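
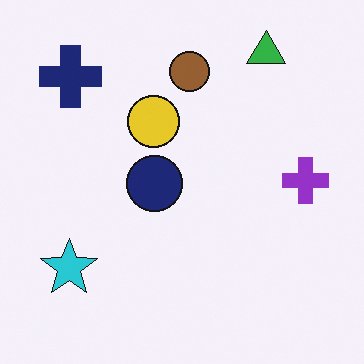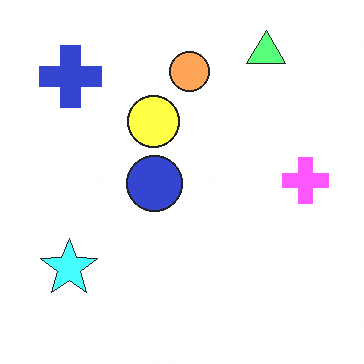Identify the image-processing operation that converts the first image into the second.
This is the original image noticeably brightened.

Every pixel — background and shapes alike — is uniformly brightened.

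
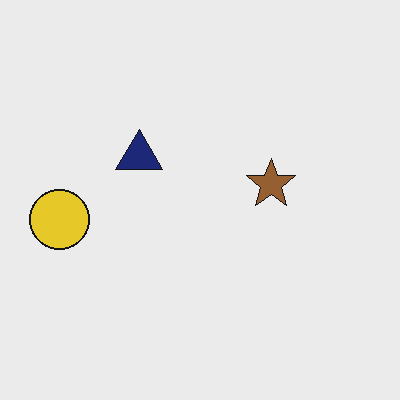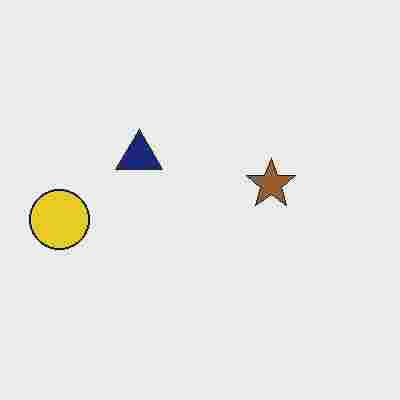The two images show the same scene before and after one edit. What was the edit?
The image was heavily JPEG-compressed with obvious blocking artifacts.

Blocky 8×8 compression artifacts appear around shape edges and the flat background shows ringing — characteristic JPEG degradation.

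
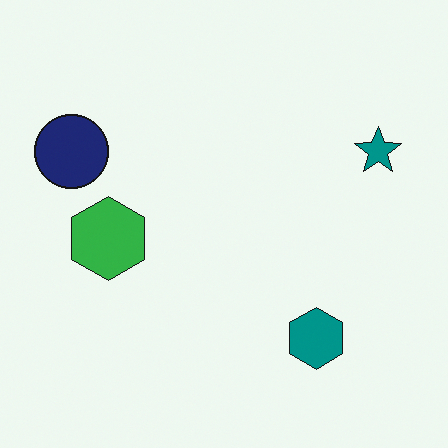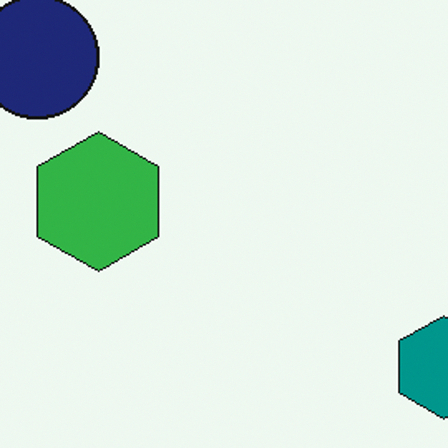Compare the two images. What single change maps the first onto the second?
The transformation is: cropped tightly and scaled back up.

The visible shapes are larger and the field of view is narrower; shapes near the original edges may be partly or wholly outside the frame — a crop-and-rescale.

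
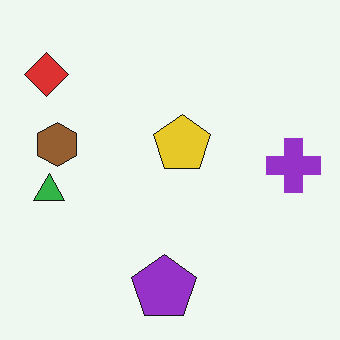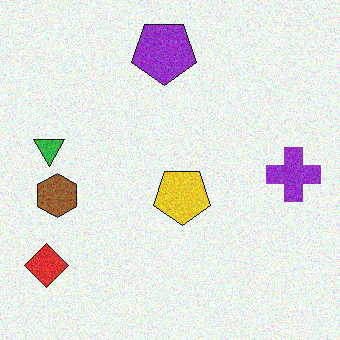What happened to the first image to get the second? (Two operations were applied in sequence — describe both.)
Flipped vertically (top ↔ bottom), then degraded with moderate additive noise.

The purple pentagon is in the bottom of the first image and the top of the second — shapes on opposite sides of the horizontal midline have swapped in a mirror flip. Random speckle covers the whole image, including the flat background.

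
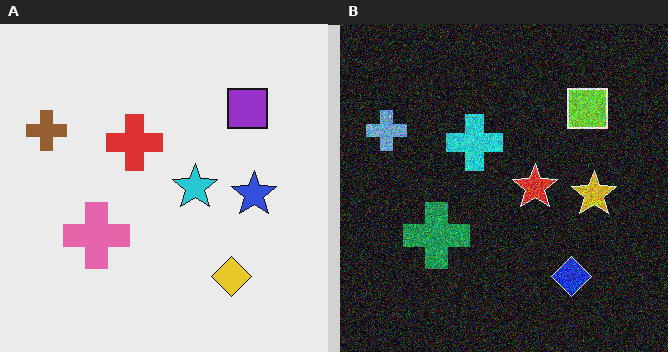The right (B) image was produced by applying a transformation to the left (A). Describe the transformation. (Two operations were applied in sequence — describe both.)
It was color-inverted (negative), then degraded with strong gaussian noise.

The light background has become dark and every shape's color is its complement — a photographic negative. Random speckle covers the whole image, including the flat background.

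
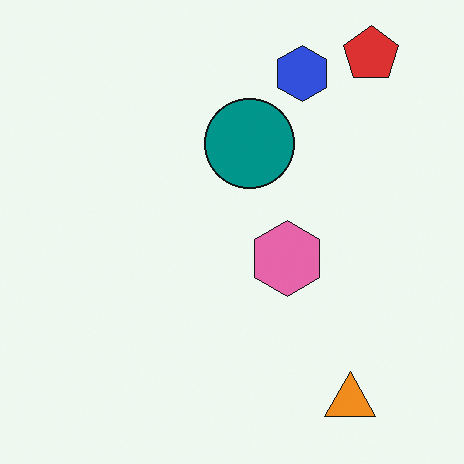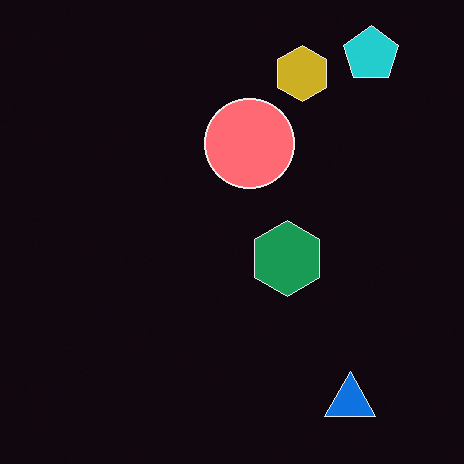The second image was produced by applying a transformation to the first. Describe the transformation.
This is the original image color-inverted (negative).

The light background has become dark and every shape's color is its complement — a photographic negative.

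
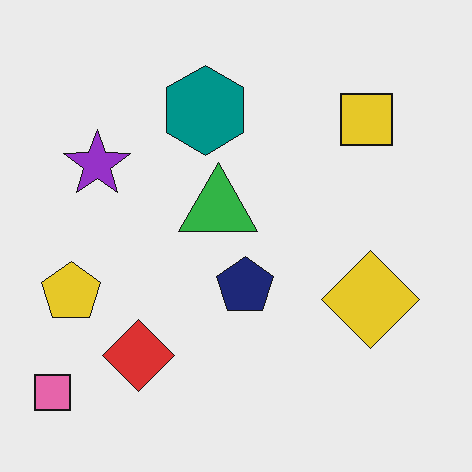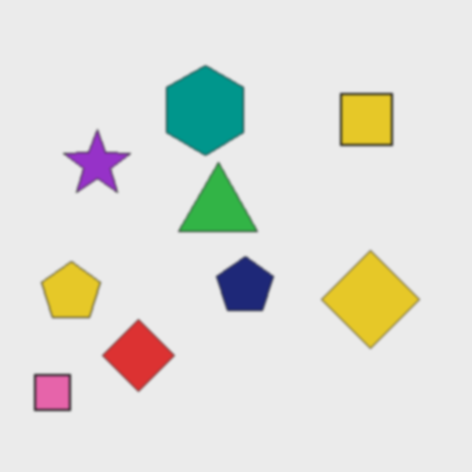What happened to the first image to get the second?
It was lightly blurred.

Shape edges and outlines are uniformly softened across the whole image.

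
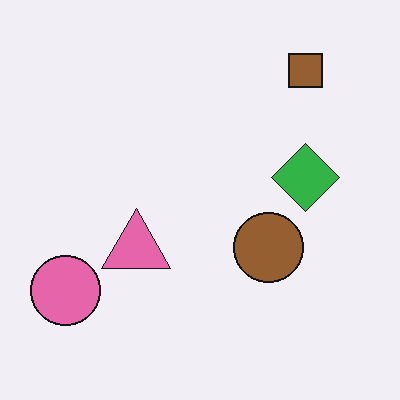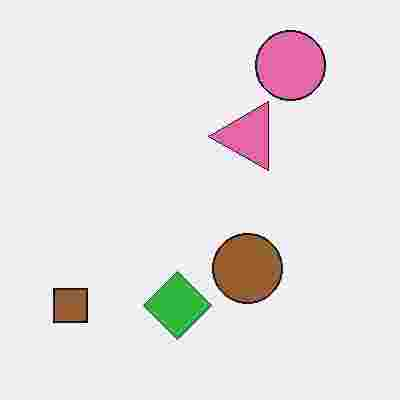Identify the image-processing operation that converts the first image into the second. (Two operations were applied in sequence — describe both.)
The second image is the first transposed (reflected across the top-left ↔ bottom-right diagonal), then degraded with heavy JPEG compression.

Shapes have swapped their row and column positions — what was in the top-right is now in the bottom-left — a diagonal reflection. Blocky 8×8 compression artifacts appear around shape edges and the flat background shows ringing — characteristic JPEG degradation.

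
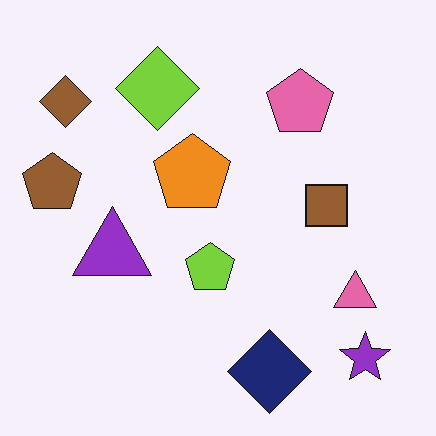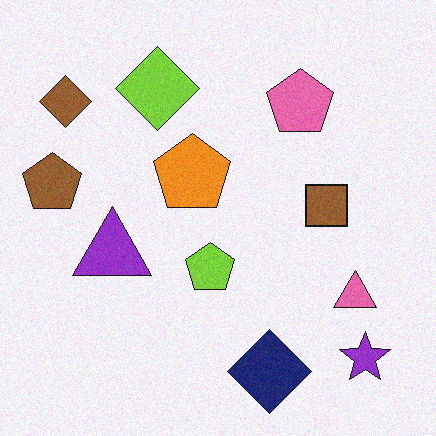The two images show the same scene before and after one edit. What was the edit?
The transformation is: degraded with a light layer of grain.

Random speckle covers the whole image, including the flat background.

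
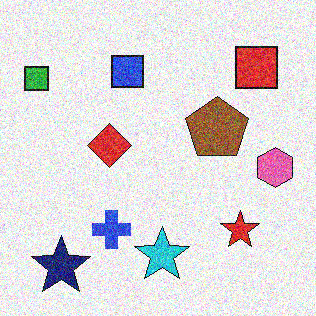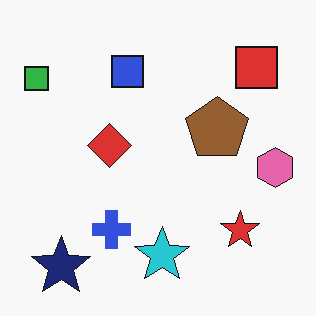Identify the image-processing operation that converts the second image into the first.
This is the original image degraded with a thick layer of grain.

Random speckle covers the whole image, including the flat background.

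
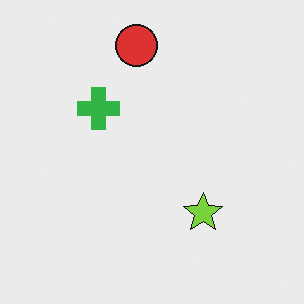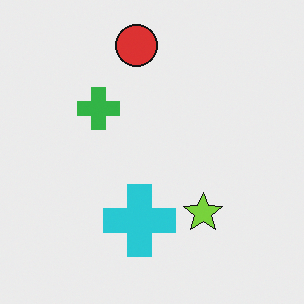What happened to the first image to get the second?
This is the original image overlaid with an additional cyan cross.

A cyan cross appears in the second image that is absent from the first.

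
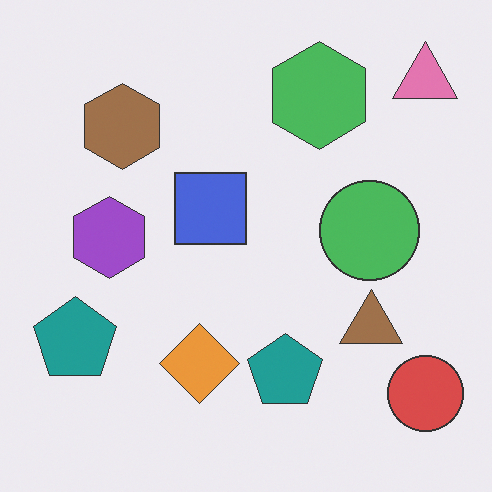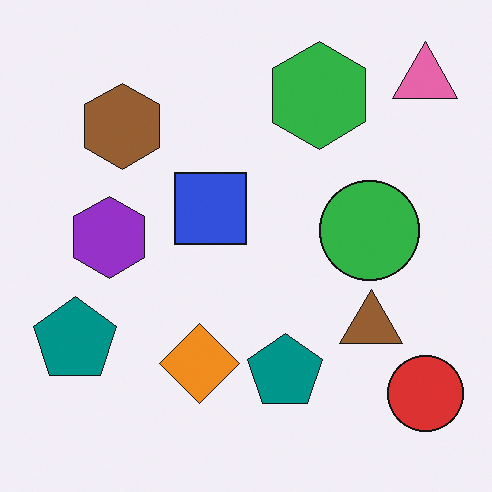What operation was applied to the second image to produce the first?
The transformation is: given slightly reduced contrast.

Tones are pushed toward mid-grey across the whole image — a global contrast change.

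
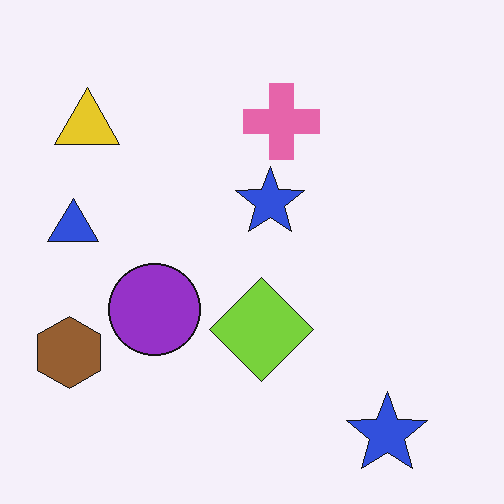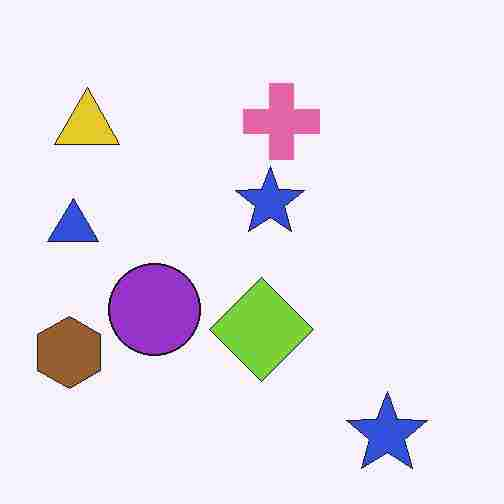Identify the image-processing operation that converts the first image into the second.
It was degraded with heavy JPEG compression.

Blocky 8×8 compression artifacts appear around shape edges and the flat background shows ringing — characteristic JPEG degradation.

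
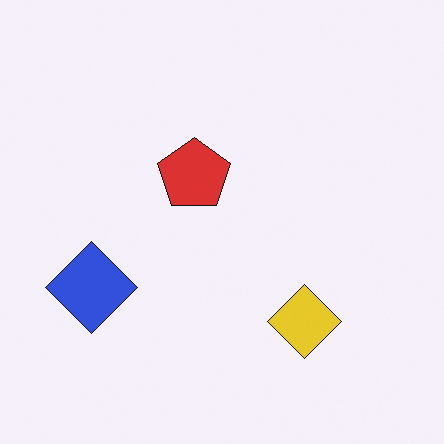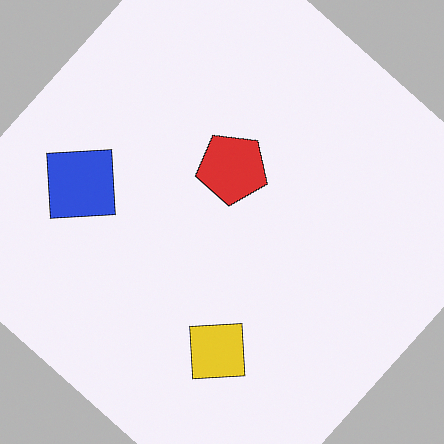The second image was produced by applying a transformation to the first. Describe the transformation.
The transformation is: rotated clockwise by a large amount — several tens of degrees.

Every shape is tilted by the same angle and the image corners show triangular fill wedges — a whole-image rotation by a non-right angle.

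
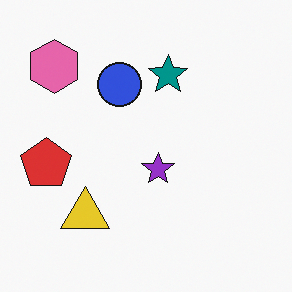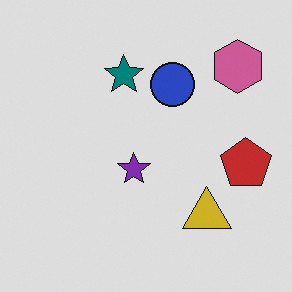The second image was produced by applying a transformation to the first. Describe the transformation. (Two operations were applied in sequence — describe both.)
Darkened a little, then flipped horizontally (left ↔ right).

Every pixel — background and shapes alike — is uniformly darkened. The red pentagon is in the left of the first image and the right of the second — shapes on opposite sides of the vertical midline have swapped in a mirror flip.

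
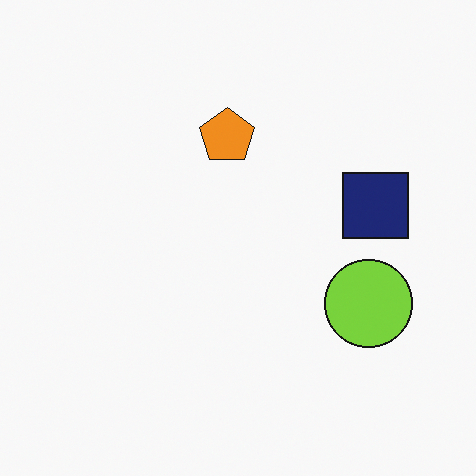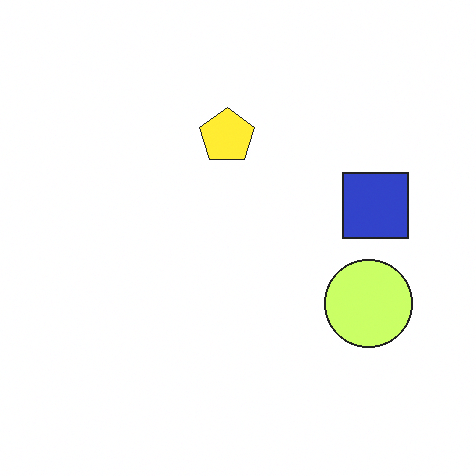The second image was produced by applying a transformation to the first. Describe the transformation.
The second image is the first noticeably brightened.

Every pixel — background and shapes alike — is uniformly brightened.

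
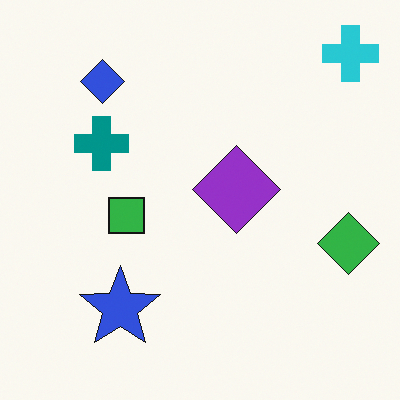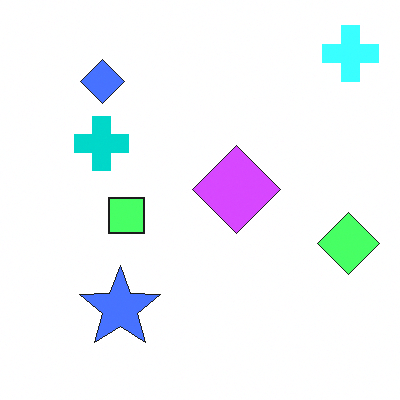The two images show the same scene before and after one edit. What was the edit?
The transformation is: substantially brightened.

Every pixel — background and shapes alike — is uniformly brightened.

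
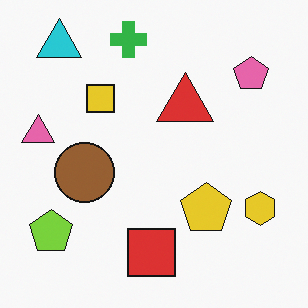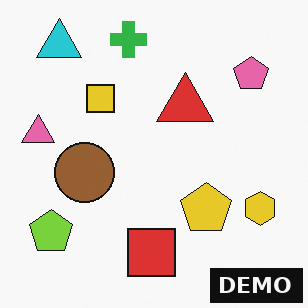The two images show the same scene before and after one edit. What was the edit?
Watermarked with the text "DEMO" in the lower-right corner.

A dark label reading "DEMO" appears in the lower-right corner.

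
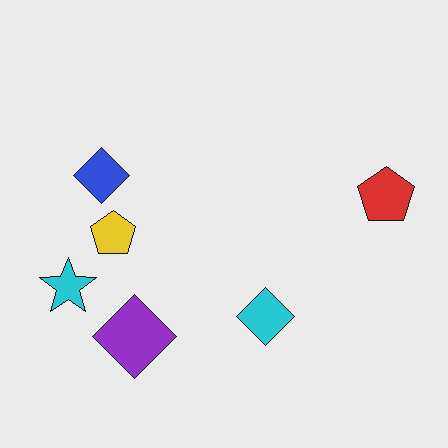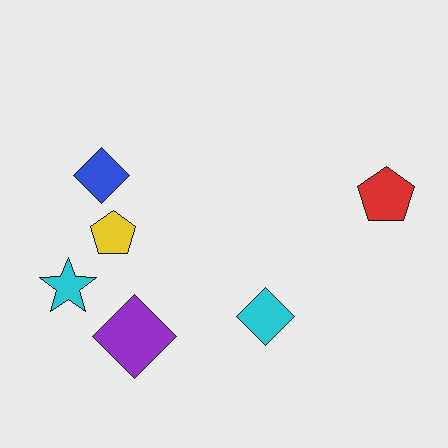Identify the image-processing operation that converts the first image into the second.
It was JPEG-compressed with visible artifacts.

Blocky 8×8 compression artifacts appear around shape edges and the flat background shows ringing — characteristic JPEG degradation.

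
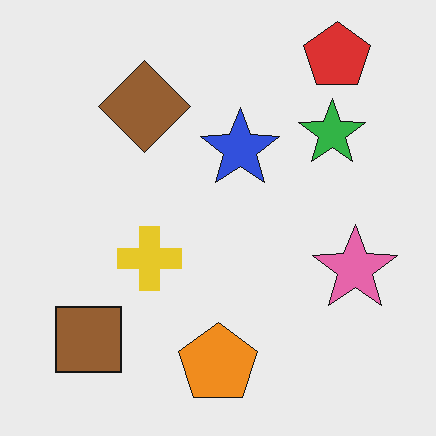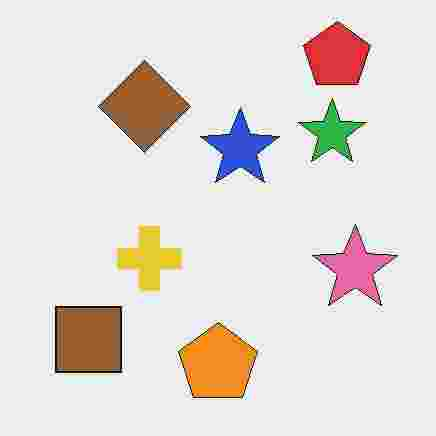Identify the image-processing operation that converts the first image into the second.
It was heavily JPEG-compressed with obvious blocking artifacts.

Blocky 8×8 compression artifacts appear around shape edges and the flat background shows ringing — characteristic JPEG degradation.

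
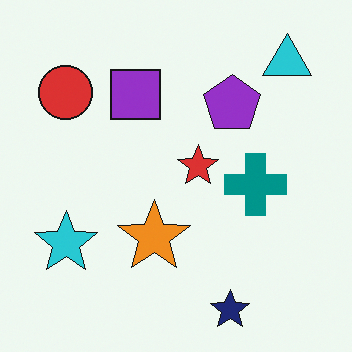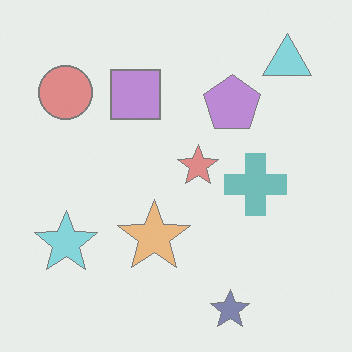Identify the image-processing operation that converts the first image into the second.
It was washed out (contrast reduced).

Tones are pushed toward mid-grey across the whole image — a global contrast change.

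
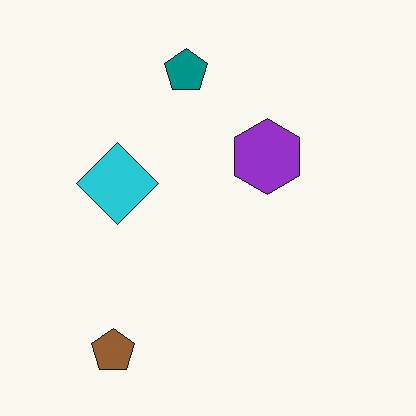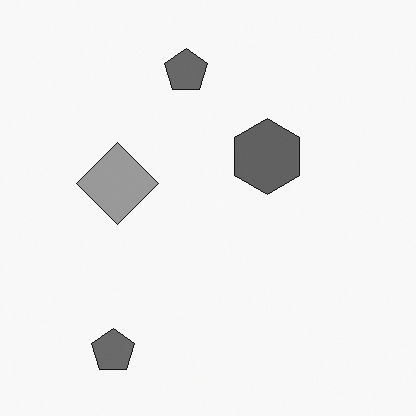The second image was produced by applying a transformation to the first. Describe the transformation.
This is the original image converted to grayscale.

All color is removed — every shape is now a shade of grey.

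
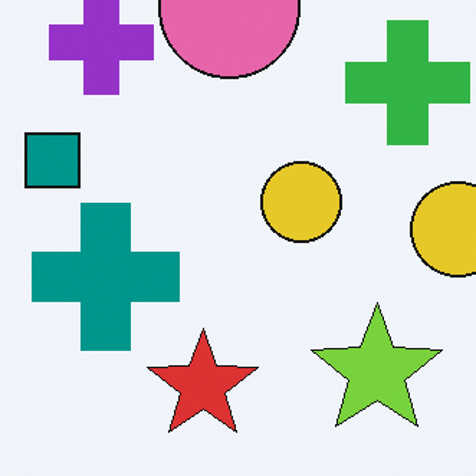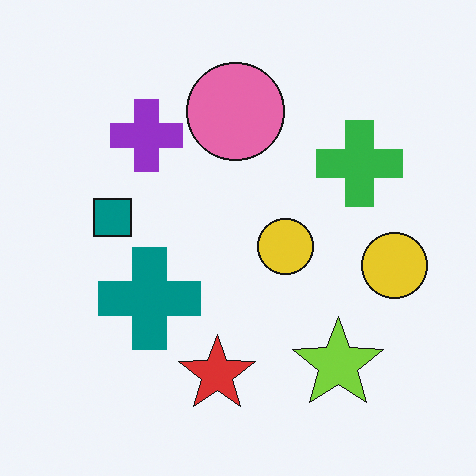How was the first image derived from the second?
The transformation is: cropped to a modestly smaller region and rescaled.

The visible shapes are larger and the field of view is narrower; shapes near the original edges may be partly or wholly outside the frame — a crop-and-rescale.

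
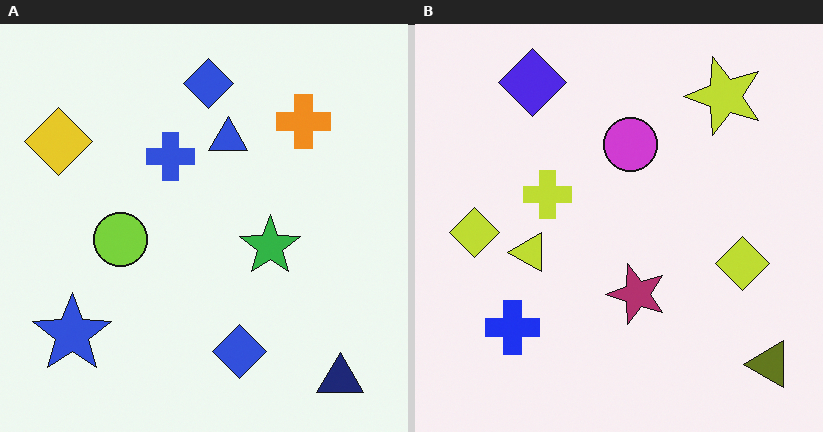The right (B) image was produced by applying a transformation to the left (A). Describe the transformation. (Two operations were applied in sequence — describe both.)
The right (B) image is the left (A) hue-shifted by a large amount, then transposed (reflected across the top-left ↔ bottom-right diagonal).

Every shape's color has rotated by the same amount around the hue wheel — a uniform hue shift. Shapes have swapped their row and column positions — what was in the top-right is now in the bottom-left — a diagonal reflection.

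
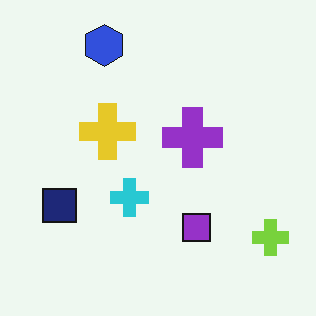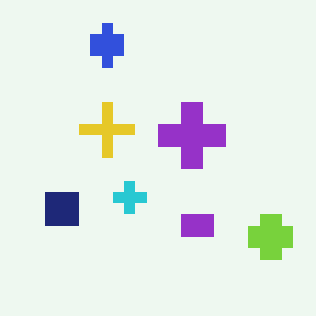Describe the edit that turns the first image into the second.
The image was heavily pixelated into large blocks.

Shapes are reduced to large square blocks; fine edges and outlines are lost — a downscale-then-upscale (mosaic) effect.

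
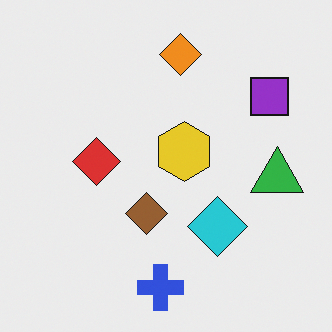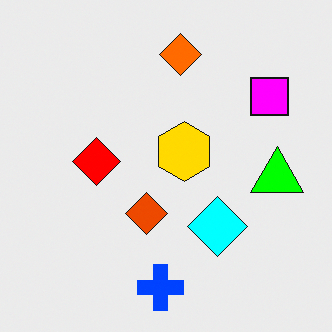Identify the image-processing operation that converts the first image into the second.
This is the original image made much more vivid (saturation change).

All colors are more vivid — a global saturation change.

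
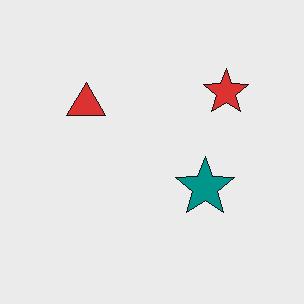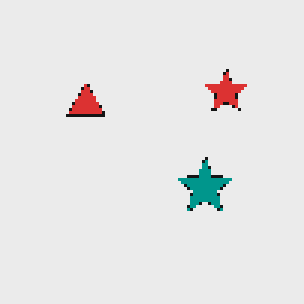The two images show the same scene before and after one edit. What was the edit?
This is the original image mildly pixelated.

Shapes are reduced to large square blocks; fine edges and outlines are lost — a downscale-then-upscale (mosaic) effect.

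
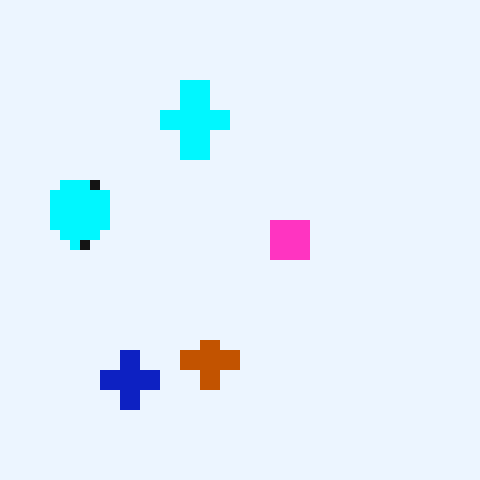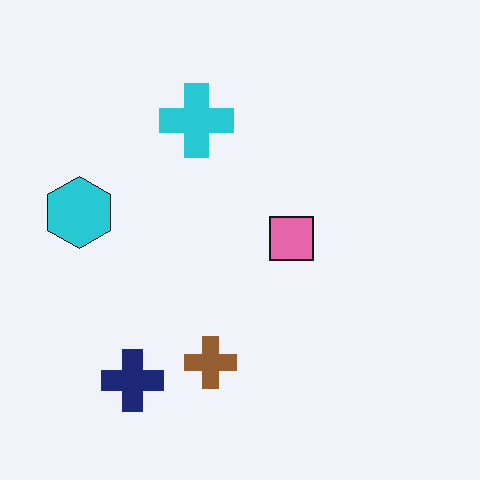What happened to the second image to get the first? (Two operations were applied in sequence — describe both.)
Made much more vivid (saturation change), then heavily pixelated into large blocks.

All colors are more vivid — a global saturation change. Shapes are reduced to large square blocks; fine edges and outlines are lost — a downscale-then-upscale (mosaic) effect.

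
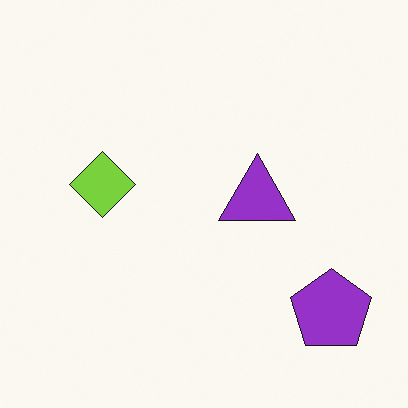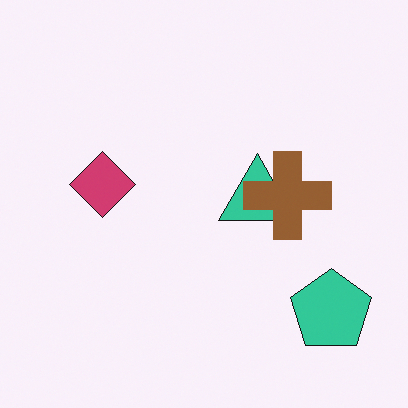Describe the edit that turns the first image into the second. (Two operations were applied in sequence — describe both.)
The second image is the first hue-shifted by a large amount, then overlaid with an additional brown cross.

Every shape's color has rotated by the same amount around the hue wheel — a uniform hue shift. A brown cross appears in the second image that is absent from the first.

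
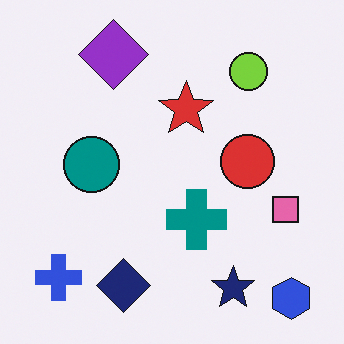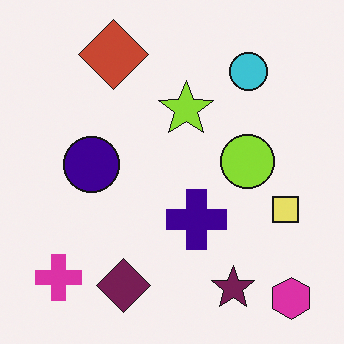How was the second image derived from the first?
Hue-shifted noticeably.

Every shape's color has rotated by the same amount around the hue wheel — a uniform hue shift.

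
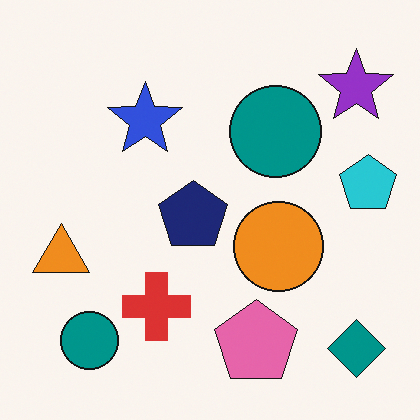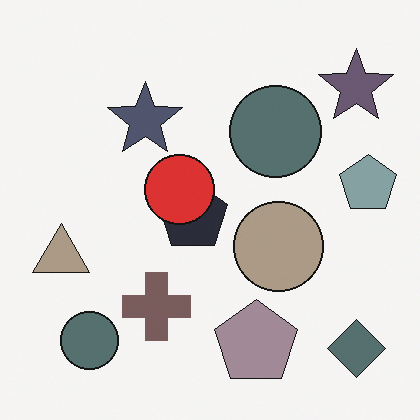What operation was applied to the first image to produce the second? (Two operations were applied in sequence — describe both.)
The transformation is: made much more muted (saturation change), then overlaid with an additional red circle.

All colors are more muted and greyish — a global saturation change. A red circle appears in the second image that is absent from the first.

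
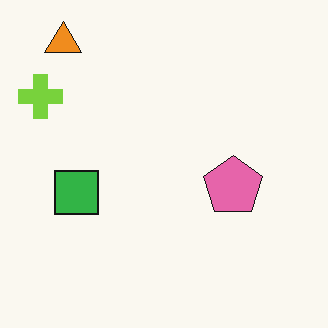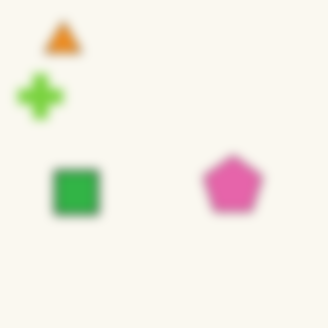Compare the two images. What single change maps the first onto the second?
Heavily blurred.

Shape edges and outlines are uniformly softened across the whole image.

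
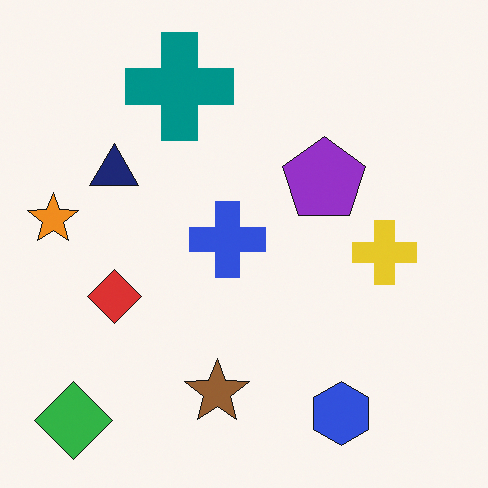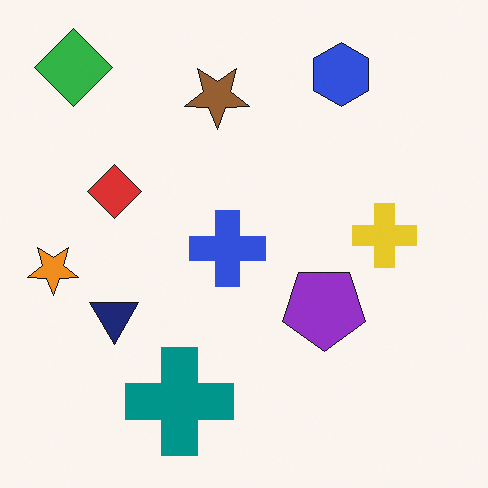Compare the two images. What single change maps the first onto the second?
The transformation is: flipped vertically (top ↔ bottom).

The green diamond is in the bottom-left of the first image and the top-left of the second — shapes on opposite sides of the horizontal midline have swapped in a mirror flip.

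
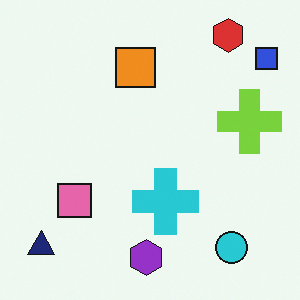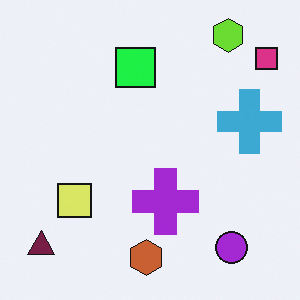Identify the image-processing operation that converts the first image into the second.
The second image is the first hue-shifted through roughly a third of the color wheel.

Every shape's color has rotated by the same amount around the hue wheel — a uniform hue shift.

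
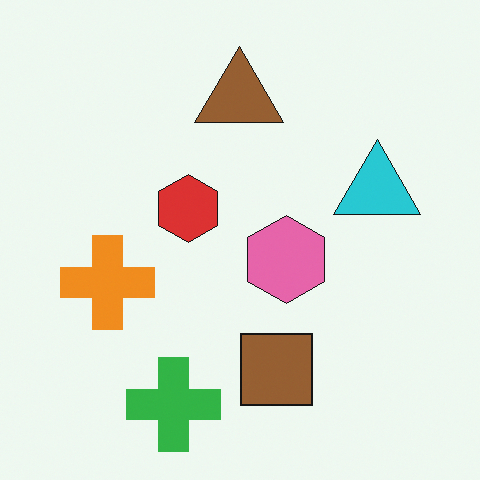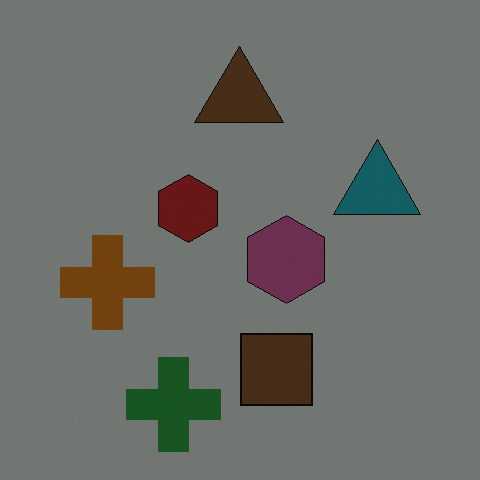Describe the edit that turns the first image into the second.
This is the original image substantially darkened.

Every pixel — background and shapes alike — is uniformly darkened.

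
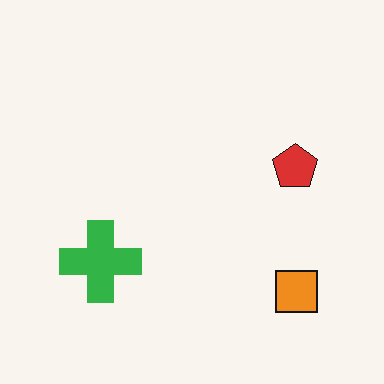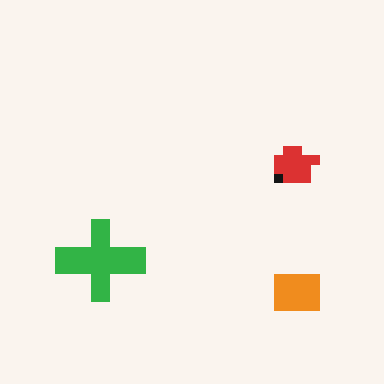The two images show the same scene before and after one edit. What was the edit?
It was heavily pixelated into large blocks.

Shapes are reduced to large square blocks; fine edges and outlines are lost — a downscale-then-upscale (mosaic) effect.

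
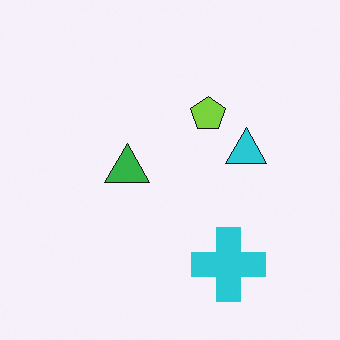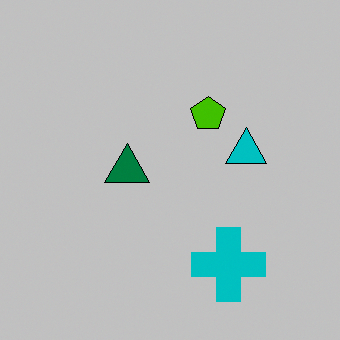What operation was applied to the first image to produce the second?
The transformation is: aggressively posterized.

Each flat color has snapped to a coarser quantized level — most visibly, the near-white background has dropped to a flat grey.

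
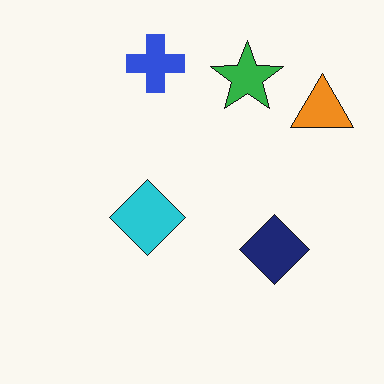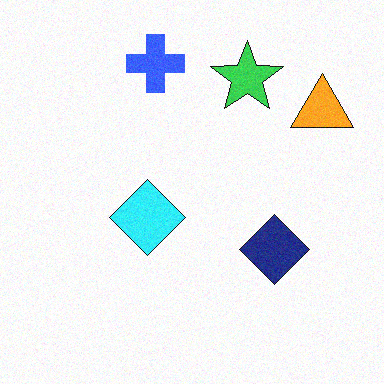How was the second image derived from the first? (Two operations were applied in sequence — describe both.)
It was brightened a little, then degraded with a light layer of grain.

Every pixel — background and shapes alike — is uniformly brightened. Random speckle covers the whole image, including the flat background.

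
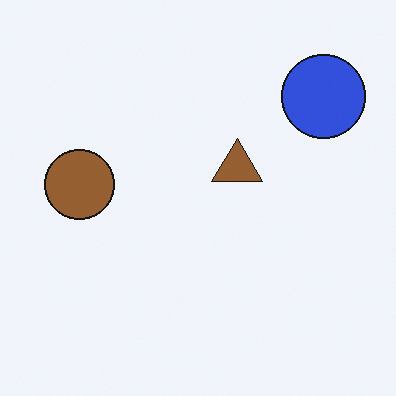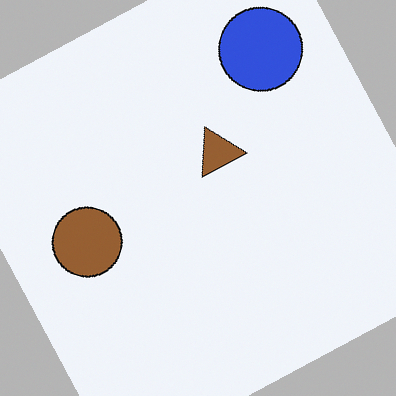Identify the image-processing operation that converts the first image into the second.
The second image is the first rotated counter-clockwise by a clearly visible amount.

Every shape is tilted by the same angle and the image corners show triangular fill wedges — a whole-image rotation by a non-right angle.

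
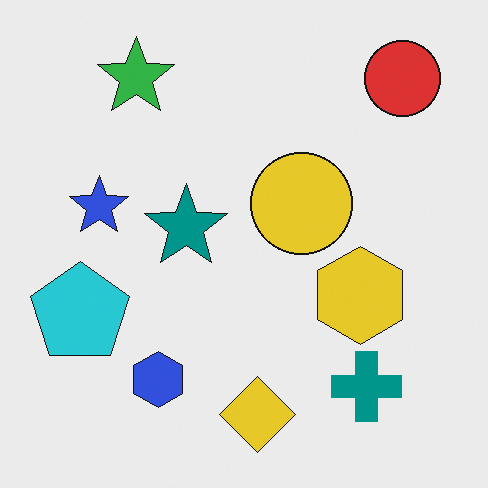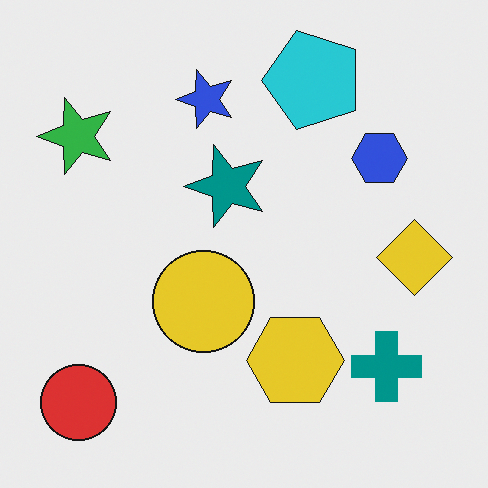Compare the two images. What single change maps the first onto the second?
The image was transposed (reflected across the top-left ↔ bottom-right diagonal).

Shapes have swapped their row and column positions — what was in the top-right is now in the bottom-left — a diagonal reflection.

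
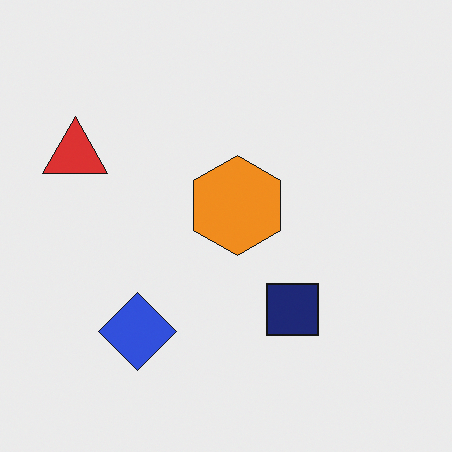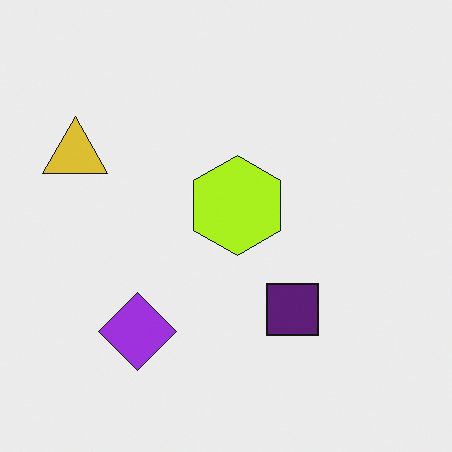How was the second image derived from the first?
The second image is the first hue-shifted by a small amount.

Every shape's color has rotated by the same amount around the hue wheel — a uniform hue shift.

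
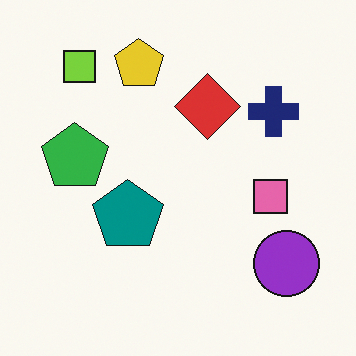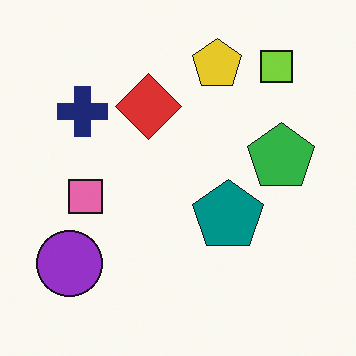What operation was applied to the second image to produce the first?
It was flipped horizontally (left ↔ right).

The purple circle is in the bottom-left of the second image and the bottom-right of the first — shapes on opposite sides of the vertical midline have swapped in a mirror flip.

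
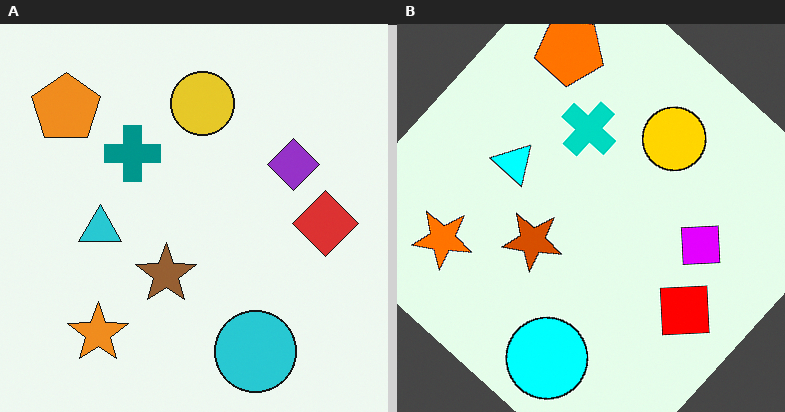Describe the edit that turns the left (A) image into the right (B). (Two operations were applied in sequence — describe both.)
Rotated clockwise by a large amount — several tens of degrees, then made much more vivid (saturation change).

Every shape is tilted by the same angle and the image corners show triangular fill wedges — a whole-image rotation by a non-right angle. All colors are more vivid — a global saturation change.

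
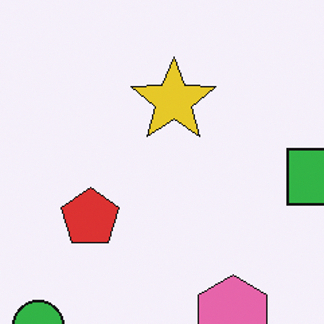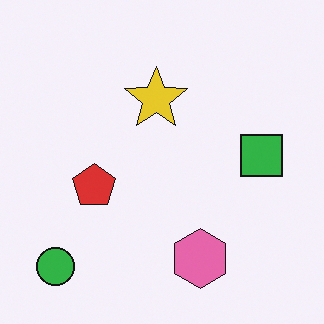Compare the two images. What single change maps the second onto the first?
The first image is the second cropped slightly and scaled back up.

The visible shapes are larger and the field of view is narrower; shapes near the original edges may be partly or wholly outside the frame — a crop-and-rescale.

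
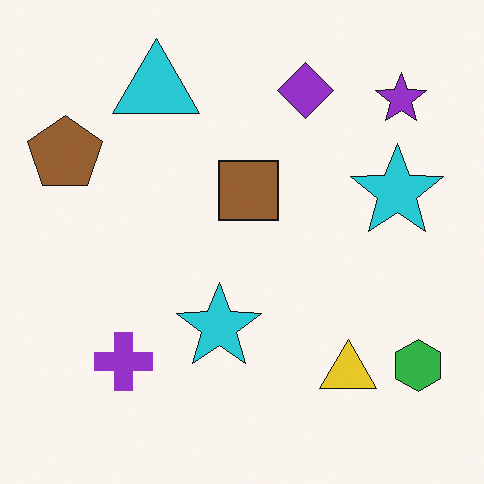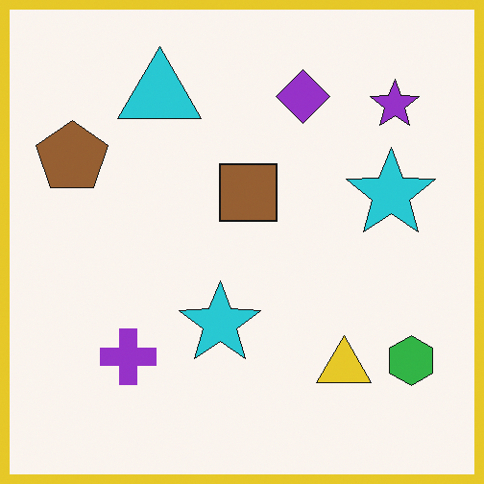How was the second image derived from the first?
This is the original image framed with a yellow border.

A solid yellow frame runs around the edge of the second image, with the content slightly shrunk inside it.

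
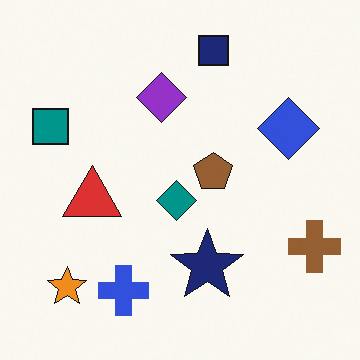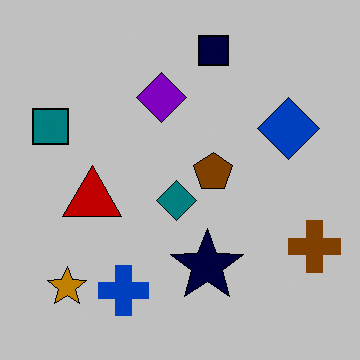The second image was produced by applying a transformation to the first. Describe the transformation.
The transformation is: aggressively posterized.

Each flat color has snapped to a coarser quantized level — most visibly, the near-white background has dropped to a flat grey.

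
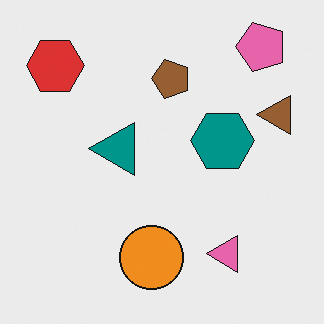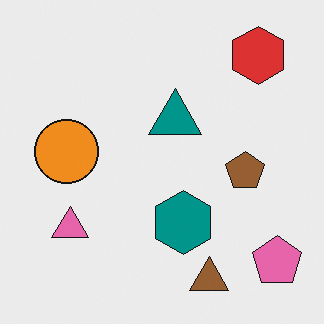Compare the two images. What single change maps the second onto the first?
This is the original image rotated 90° counter-clockwise.

The pink pentagon sits in the bottom-right of the second image and the top-right of the first — consistent with a whole-image 90° counter-clockwise rotation.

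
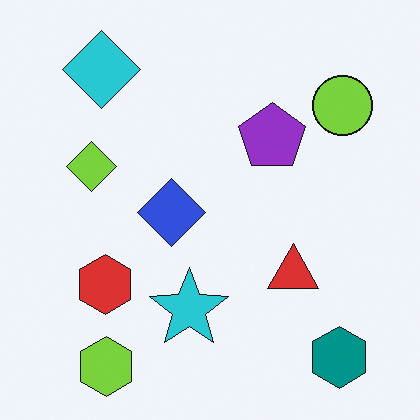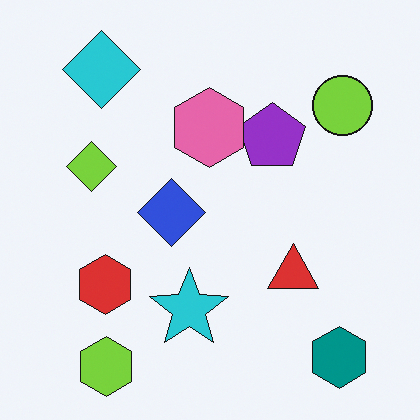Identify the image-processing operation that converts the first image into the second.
The second image is the first overlaid with an additional pink hexagon.

A pink hexagon appears in the second image that is absent from the first.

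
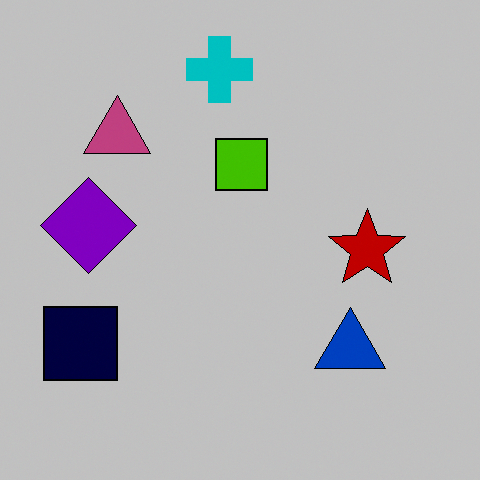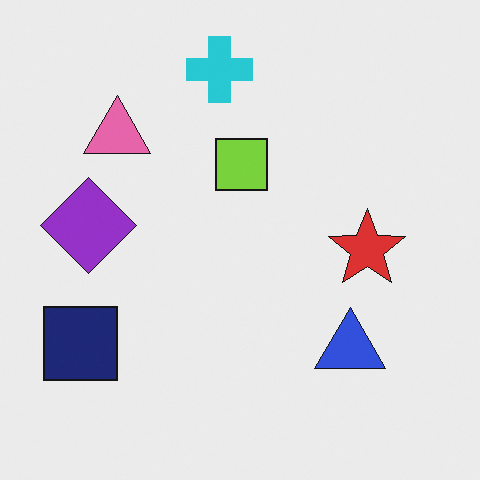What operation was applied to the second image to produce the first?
The transformation is: aggressively posterized.

Each flat color has snapped to a coarser quantized level — most visibly, the near-white background has dropped to a flat grey.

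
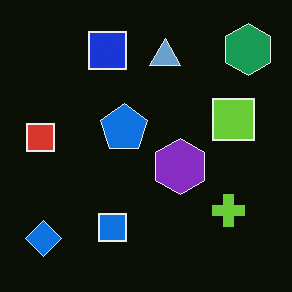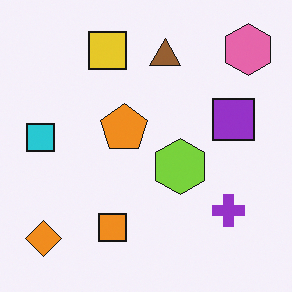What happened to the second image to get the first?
The image was color-inverted (negative).

The light background has become dark and every shape's color is its complement — a photographic negative.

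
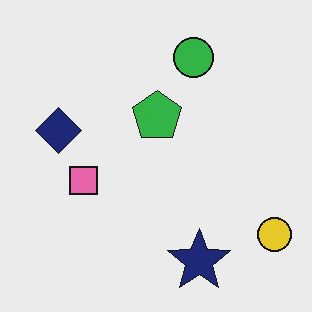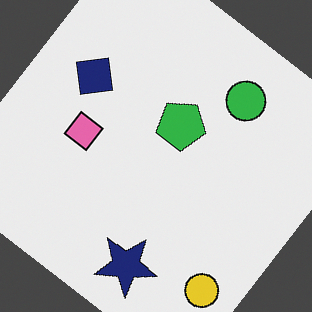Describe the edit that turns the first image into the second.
This is the original image rotated clockwise by a large amount — several tens of degrees.

Every shape is tilted by the same angle and the image corners show triangular fill wedges — a whole-image rotation by a non-right angle.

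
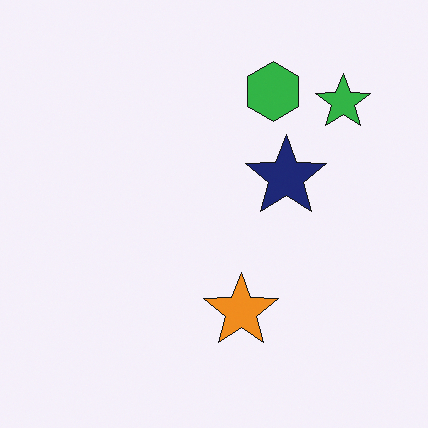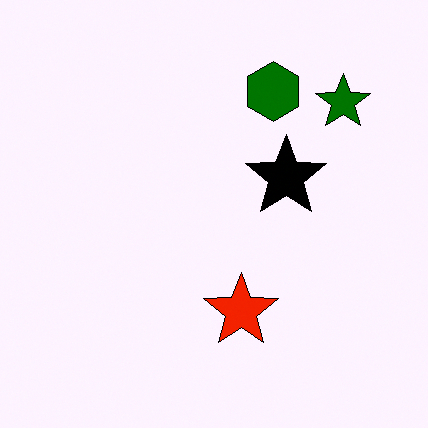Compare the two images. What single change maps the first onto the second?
The transformation is: given much higher contrast.

Tones are pushed away from mid-grey across the whole image — a global contrast change.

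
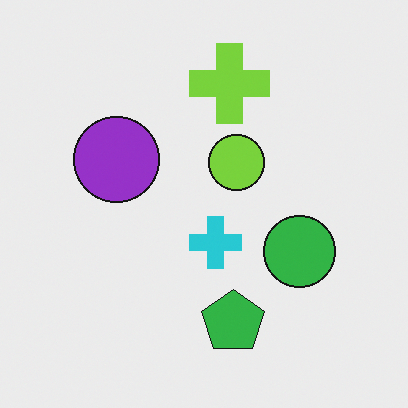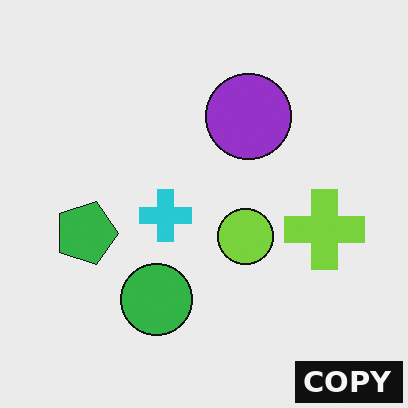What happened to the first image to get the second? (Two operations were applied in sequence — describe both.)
The transformation is: rotated 90° clockwise, then watermarked with the text "COPY" in the lower-right corner.

The lime cross sits in the top of the first image and the right of the second — consistent with a whole-image 90° clockwise rotation. A dark label reading "COPY" appears in the lower-right corner.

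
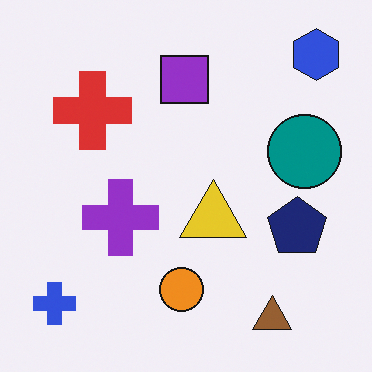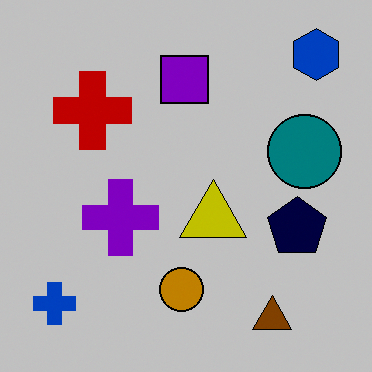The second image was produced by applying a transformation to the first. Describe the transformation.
This is the original image heavily posterized to just a handful of flat colors.

Each flat color has snapped to a coarser quantized level — most visibly, the near-white background has dropped to a flat grey.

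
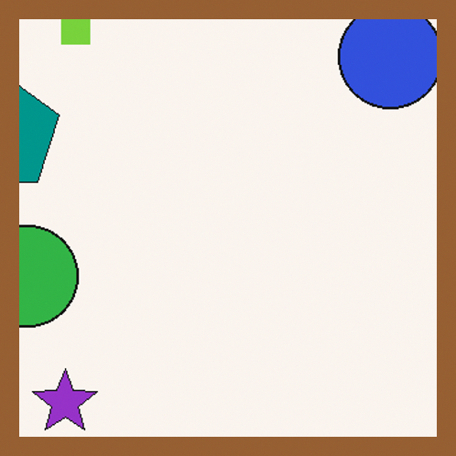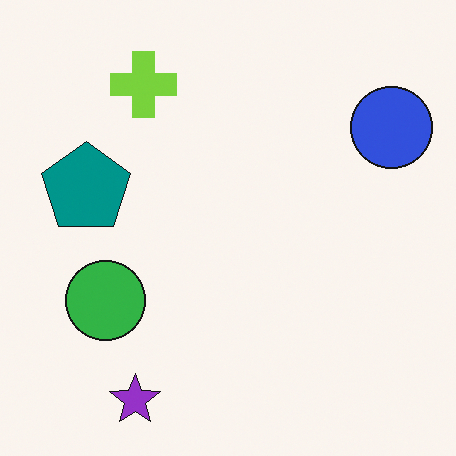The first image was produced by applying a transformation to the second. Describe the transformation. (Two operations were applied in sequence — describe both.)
It was cropped slightly and scaled back up, then framed with a brown border.

The visible shapes are larger and the field of view is narrower; shapes near the original edges may be partly or wholly outside the frame — a crop-and-rescale. A solid brown frame runs around the edge of the first image, with the content slightly shrunk inside it.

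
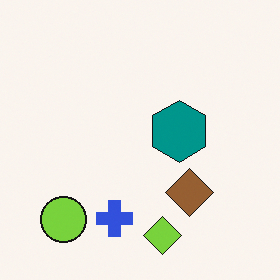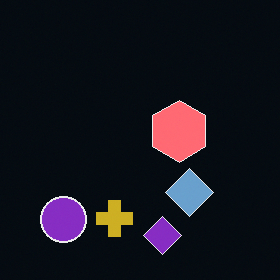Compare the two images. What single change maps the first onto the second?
The second image is the first color-inverted (negative).

The light background has become dark and every shape's color is its complement — a photographic negative.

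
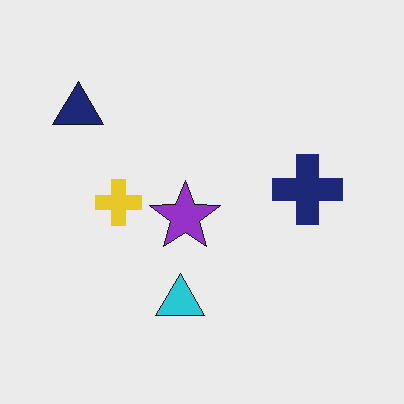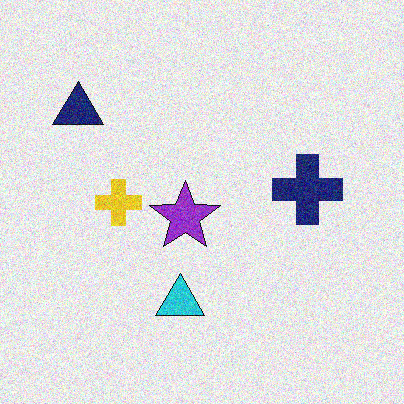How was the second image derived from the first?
The image was degraded with visible gaussian noise.

Random speckle covers the whole image, including the flat background.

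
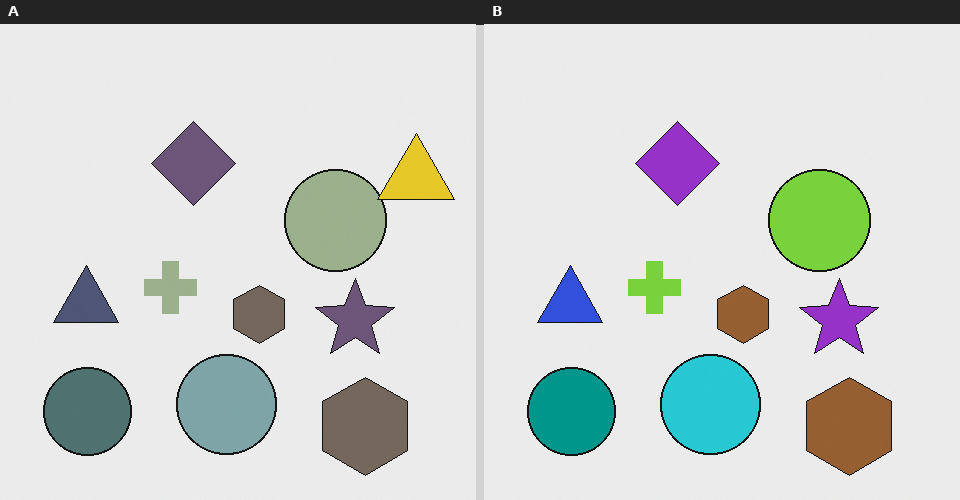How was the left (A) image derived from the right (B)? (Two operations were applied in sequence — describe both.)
The transformation is: heavily desaturated, then overlaid with an additional yellow triangle.

All colors are more muted and greyish — a global saturation change. A yellow triangle appears in the left (A) image that is absent from the right (B).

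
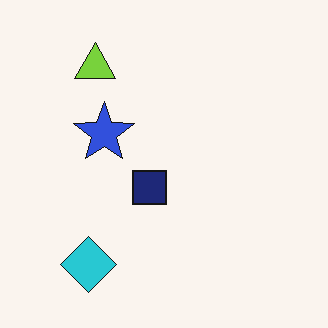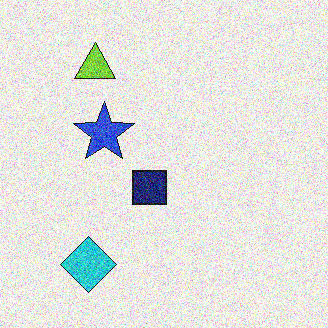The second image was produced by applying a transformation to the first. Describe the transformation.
Degraded with heavy additive noise.

Random speckle covers the whole image, including the flat background.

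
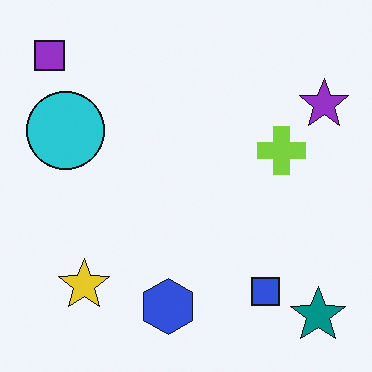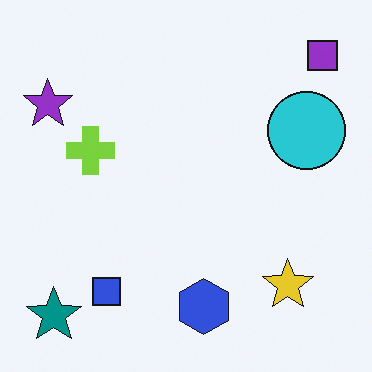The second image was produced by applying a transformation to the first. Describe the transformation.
The image was flipped horizontally (left ↔ right).

The purple star is in the top-right of the first image and the top-left of the second — shapes on opposite sides of the vertical midline have swapped in a mirror flip.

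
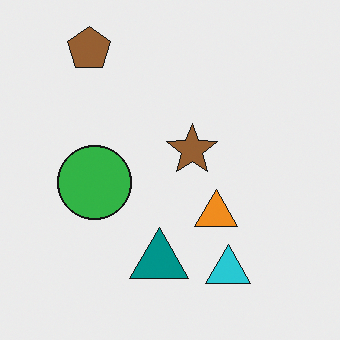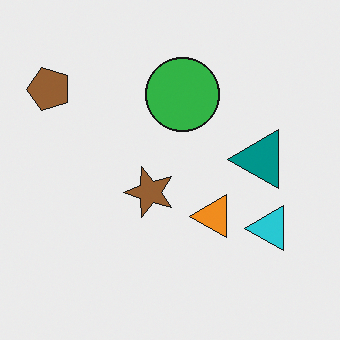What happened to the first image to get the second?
Transposed (reflected across the top-left ↔ bottom-right diagonal).

Shapes have swapped their row and column positions — what was in the top-right is now in the bottom-left — a diagonal reflection.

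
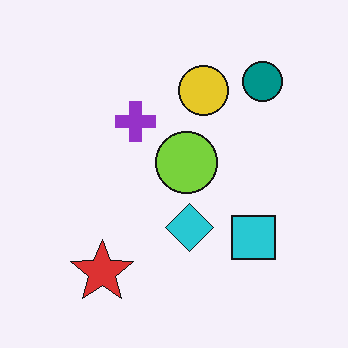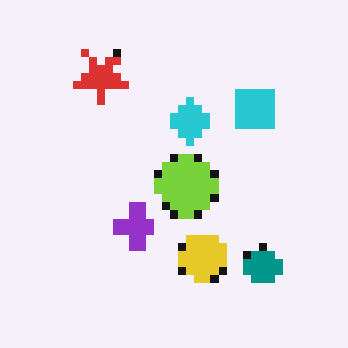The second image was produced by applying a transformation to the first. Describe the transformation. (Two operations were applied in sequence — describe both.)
The second image is the first flipped vertically (top ↔ bottom), then pixelated into visible square blocks.

The red star is in the bottom-left of the first image and the top-left of the second — shapes on opposite sides of the horizontal midline have swapped in a mirror flip. Shapes are reduced to large square blocks; fine edges and outlines are lost — a downscale-then-upscale (mosaic) effect.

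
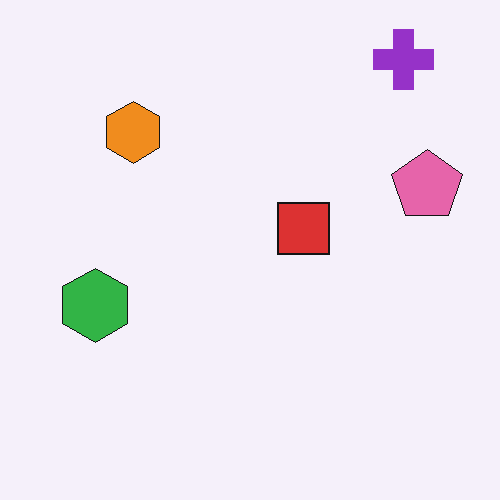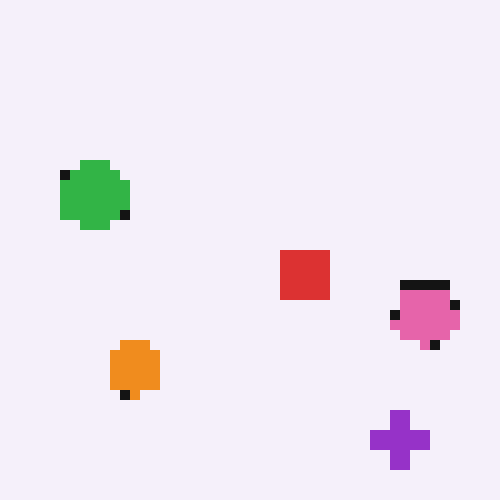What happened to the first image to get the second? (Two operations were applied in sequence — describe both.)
Heavily pixelated into large blocks, then flipped vertically (top ↔ bottom).

Shapes are reduced to large square blocks; fine edges and outlines are lost — a downscale-then-upscale (mosaic) effect. The purple cross is in the top-right of the first image and the bottom-right of the second — shapes on opposite sides of the horizontal midline have swapped in a mirror flip.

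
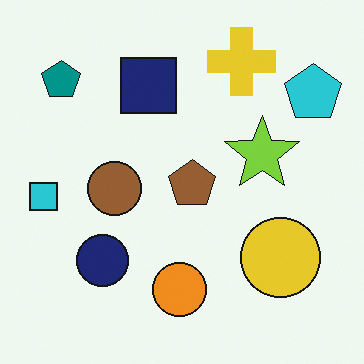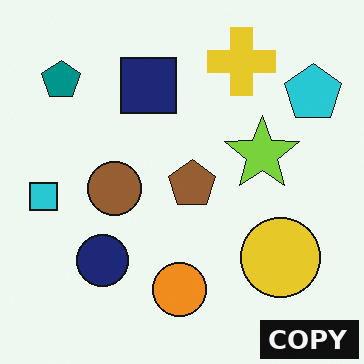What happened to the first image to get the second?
It was watermarked with the text "COPY" in the lower-right corner.

A dark label reading "COPY" appears in the lower-right corner.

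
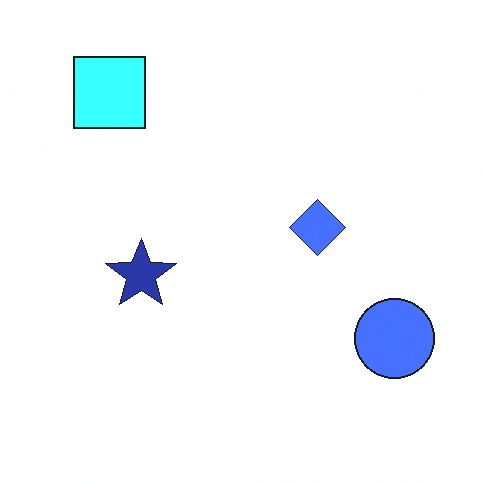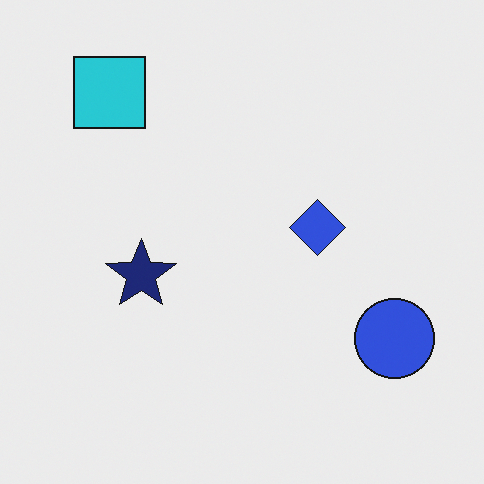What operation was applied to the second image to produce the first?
The first image is the second brightened a lot.

Every pixel — background and shapes alike — is uniformly brightened.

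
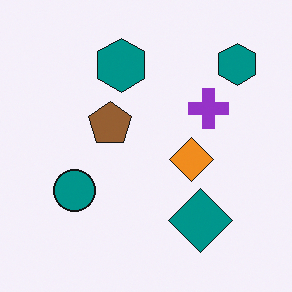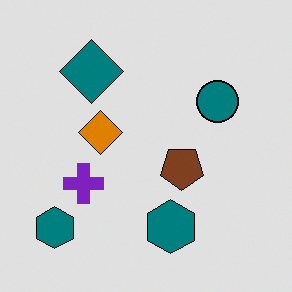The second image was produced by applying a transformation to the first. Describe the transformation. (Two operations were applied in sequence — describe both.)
The image was rotated 180°, then posterized to a reduced palette.

The teal diamond sits in the bottom-right of the first image and the top-left of the second — consistent with a whole-image 180° rotation. Each flat color has snapped to a coarser quantized level — most visibly, the near-white background has dropped to a flat grey.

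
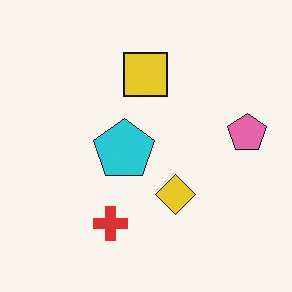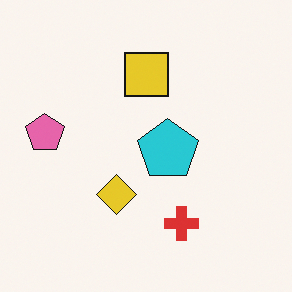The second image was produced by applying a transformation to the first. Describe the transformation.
Flipped horizontally (left ↔ right).

The pink pentagon is in the right of the first image and the left of the second — shapes on opposite sides of the vertical midline have swapped in a mirror flip.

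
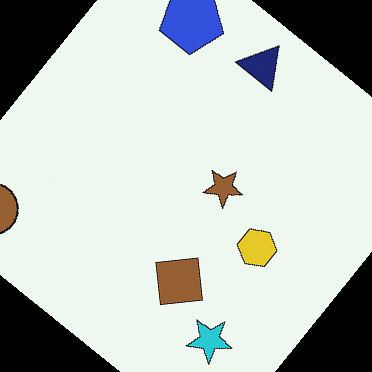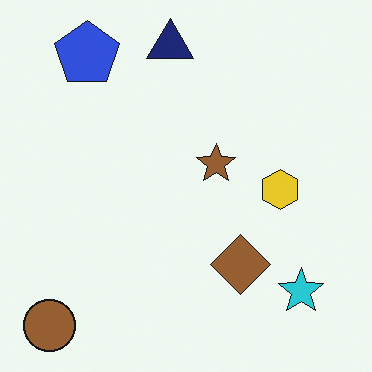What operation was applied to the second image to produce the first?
The transformation is: rotated clockwise by a large amount — several tens of degrees.

Every shape is tilted by the same angle and the image corners show triangular fill wedges — a whole-image rotation by a non-right angle.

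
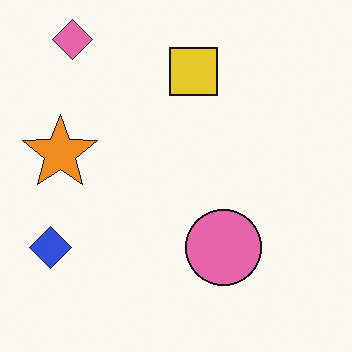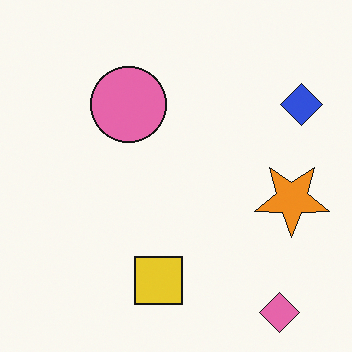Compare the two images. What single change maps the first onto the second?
Rotated 180°.

The pink diamond sits in the top-left of the first image and the bottom-right of the second — consistent with a whole-image 180° rotation.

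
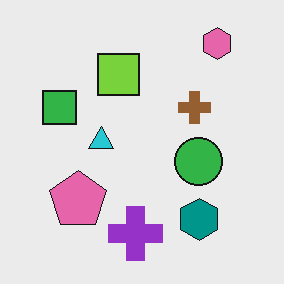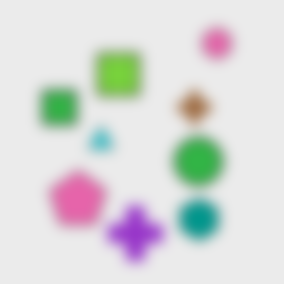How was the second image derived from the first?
The image was strongly gaussian-blurred.

Shape edges and outlines are uniformly softened across the whole image.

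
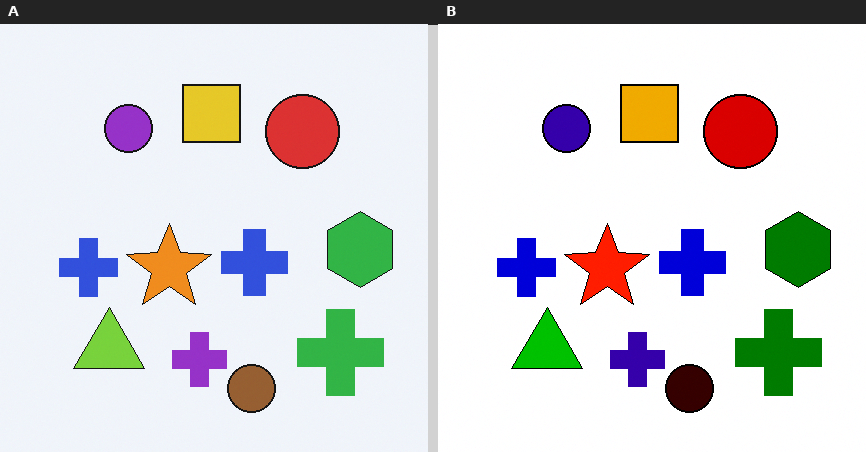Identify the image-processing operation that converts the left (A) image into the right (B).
This is the original image boosted in contrast.

Tones are pushed away from mid-grey across the whole image — a global contrast change.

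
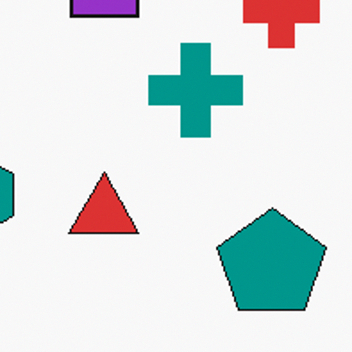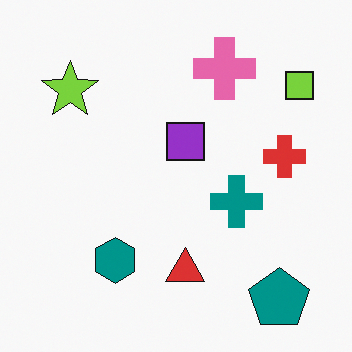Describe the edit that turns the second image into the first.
The image was cropped to a noticeably smaller region and rescaled.

The visible shapes are larger and the field of view is narrower; shapes near the original edges may be partly or wholly outside the frame — a crop-and-rescale.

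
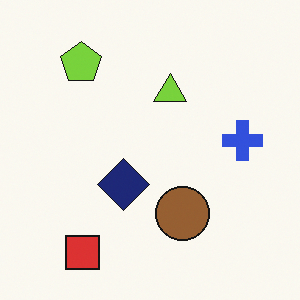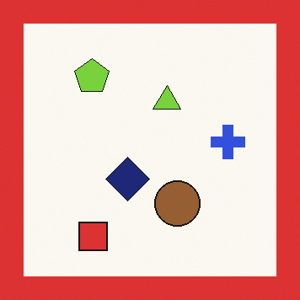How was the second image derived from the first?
The image was framed with a red border.

A solid red frame runs around the edge of the second image, with the content slightly shrunk inside it.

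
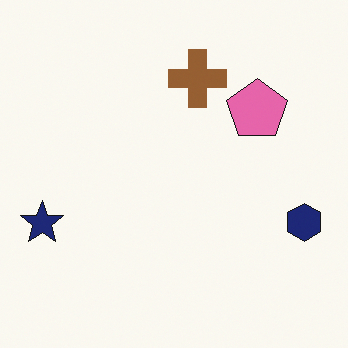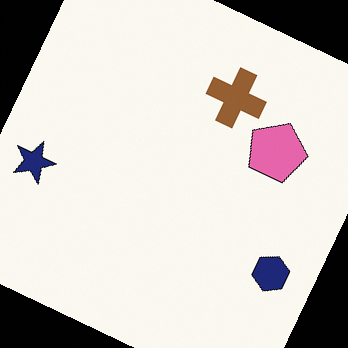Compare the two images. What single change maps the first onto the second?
This is the original image rotated clockwise by a clearly visible amount.

Every shape is tilted by the same angle and the image corners show triangular fill wedges — a whole-image rotation by a non-right angle.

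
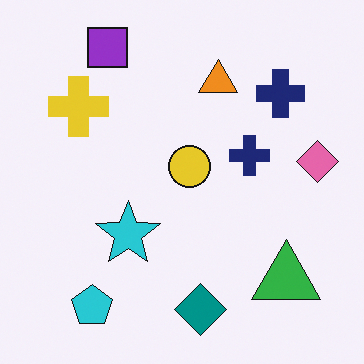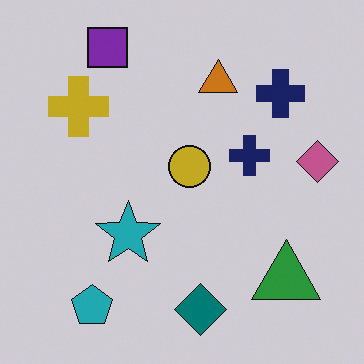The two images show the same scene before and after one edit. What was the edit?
The second image is the first darkened a little.

Every pixel — background and shapes alike — is uniformly darkened.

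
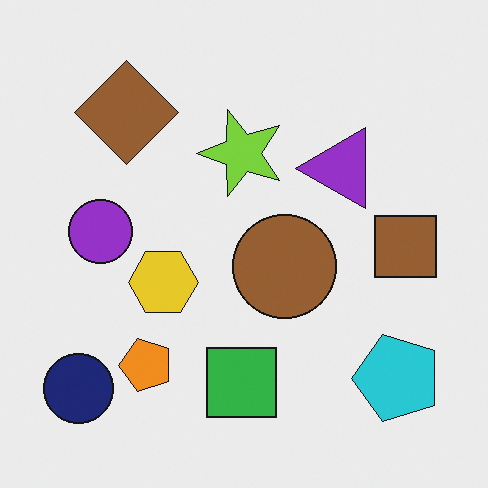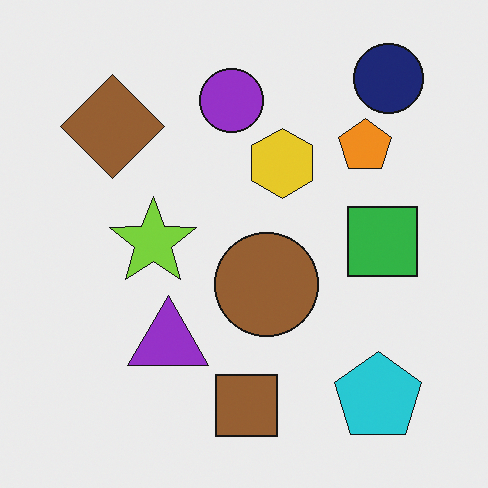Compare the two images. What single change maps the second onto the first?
It was transposed (reflected across the top-left ↔ bottom-right diagonal).

Shapes have swapped their row and column positions — what was in the top-right is now in the bottom-left — a diagonal reflection.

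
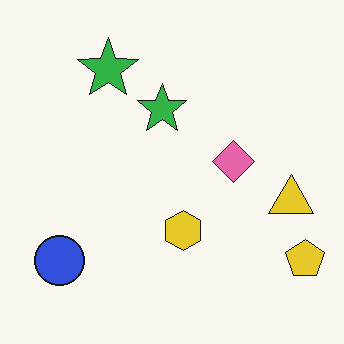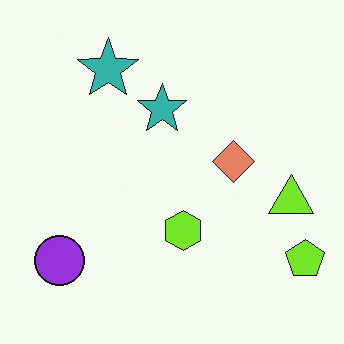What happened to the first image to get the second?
The second image is the first hue-shifted slightly.

Every shape's color has rotated by the same amount around the hue wheel — a uniform hue shift.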